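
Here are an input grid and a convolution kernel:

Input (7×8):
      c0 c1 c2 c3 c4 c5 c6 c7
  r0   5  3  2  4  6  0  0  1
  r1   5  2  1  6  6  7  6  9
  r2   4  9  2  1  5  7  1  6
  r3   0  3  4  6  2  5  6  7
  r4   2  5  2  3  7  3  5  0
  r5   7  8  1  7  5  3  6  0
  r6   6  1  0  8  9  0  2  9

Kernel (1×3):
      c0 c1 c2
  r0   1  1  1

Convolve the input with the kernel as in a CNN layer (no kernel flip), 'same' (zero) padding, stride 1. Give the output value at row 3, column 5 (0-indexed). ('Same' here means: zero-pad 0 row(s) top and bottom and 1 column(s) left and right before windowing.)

The receptive field on the zero-padded input at this output position is [2 5 6]. Elementwise product with the kernel and sum: 2·1 + 5·1 + 6·1.

13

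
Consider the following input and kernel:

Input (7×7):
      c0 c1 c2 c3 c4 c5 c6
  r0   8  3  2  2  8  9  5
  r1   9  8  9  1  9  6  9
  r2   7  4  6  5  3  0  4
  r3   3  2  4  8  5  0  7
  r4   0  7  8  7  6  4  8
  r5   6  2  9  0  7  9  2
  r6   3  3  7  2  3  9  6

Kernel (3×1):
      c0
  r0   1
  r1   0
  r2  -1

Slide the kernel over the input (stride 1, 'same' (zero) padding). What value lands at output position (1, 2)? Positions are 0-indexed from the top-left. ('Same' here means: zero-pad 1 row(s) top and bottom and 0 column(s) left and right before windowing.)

-4

The receptive field on the zero-padded input at this output position is [2 / 9 / 6]. Elementwise product with the kernel and sum: 2·1 + 6·-1.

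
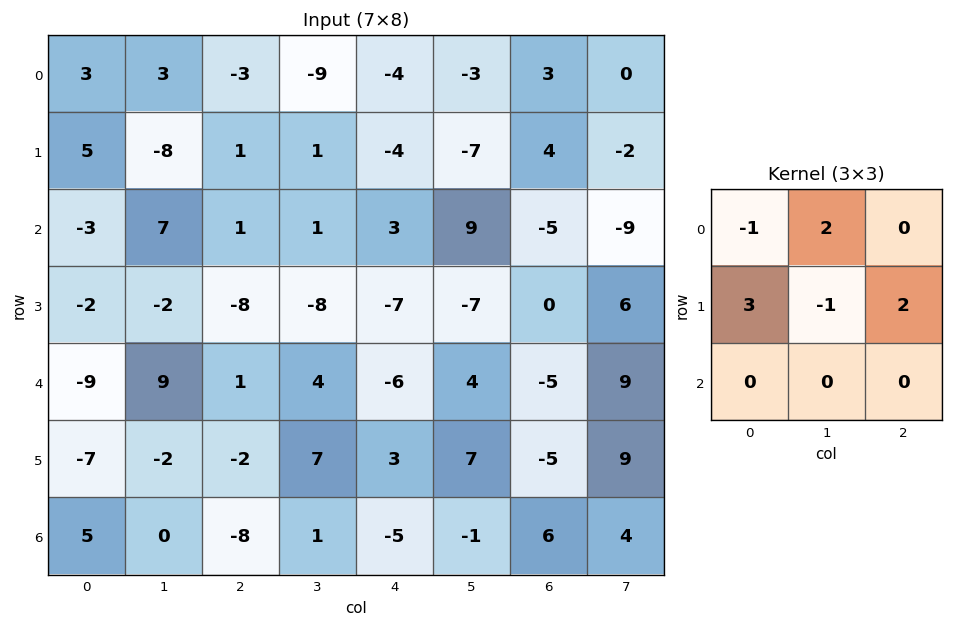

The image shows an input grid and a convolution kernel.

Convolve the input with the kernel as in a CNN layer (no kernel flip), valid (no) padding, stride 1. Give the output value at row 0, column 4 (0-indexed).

The receptive field on the input at this output position is [-4 -3 3 / -4 -7 4 / 3 9 -5]. Elementwise product with the kernel and sum: -4·-1 + -3·2 + -4·3 + -7·-1 + 4·2.

1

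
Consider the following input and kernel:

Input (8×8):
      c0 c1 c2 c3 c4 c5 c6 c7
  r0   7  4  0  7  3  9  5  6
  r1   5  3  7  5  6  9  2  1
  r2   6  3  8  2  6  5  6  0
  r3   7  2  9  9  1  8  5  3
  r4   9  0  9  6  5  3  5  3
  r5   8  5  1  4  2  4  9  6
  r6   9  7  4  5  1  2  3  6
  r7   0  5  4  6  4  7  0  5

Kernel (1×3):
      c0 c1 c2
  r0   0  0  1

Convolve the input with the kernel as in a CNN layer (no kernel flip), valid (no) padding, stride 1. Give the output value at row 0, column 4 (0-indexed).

5

The receptive field on the input at this output position is [3 9 5]. Elementwise product with the kernel and sum: 5·1.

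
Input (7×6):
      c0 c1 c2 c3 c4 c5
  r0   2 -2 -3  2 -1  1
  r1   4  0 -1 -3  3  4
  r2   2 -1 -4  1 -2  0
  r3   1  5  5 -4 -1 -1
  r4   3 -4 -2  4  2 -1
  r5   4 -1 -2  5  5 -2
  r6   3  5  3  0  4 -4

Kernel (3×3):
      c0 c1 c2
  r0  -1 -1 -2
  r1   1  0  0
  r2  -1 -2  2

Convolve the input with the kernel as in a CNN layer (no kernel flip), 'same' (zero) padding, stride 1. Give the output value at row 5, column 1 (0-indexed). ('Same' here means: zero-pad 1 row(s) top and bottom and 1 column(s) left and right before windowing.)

2

The receptive field on the zero-padded input at this output position is [3 -4 -2 / 4 -1 -2 / 3 5 3]. Elementwise product with the kernel and sum: 3·-1 + -4·-1 + -2·-2 + 4·1 + 3·-1 + 5·-2 + 3·2.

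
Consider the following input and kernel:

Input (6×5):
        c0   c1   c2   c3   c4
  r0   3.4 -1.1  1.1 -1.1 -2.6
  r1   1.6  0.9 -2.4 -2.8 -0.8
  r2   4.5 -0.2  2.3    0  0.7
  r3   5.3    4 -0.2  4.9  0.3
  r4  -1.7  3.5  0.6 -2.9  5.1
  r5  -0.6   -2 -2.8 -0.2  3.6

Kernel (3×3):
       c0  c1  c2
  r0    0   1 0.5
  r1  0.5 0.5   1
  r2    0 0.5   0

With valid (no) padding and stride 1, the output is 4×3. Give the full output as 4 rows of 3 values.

Output[0,0]: The receptive field on the input at this output position is [3.4 -1.1 1.1 / 1.6 0.9 -2.4 / 4.5 -0.2 2.3]. Elementwise product with the kernel and sum: -1.1·1 + 1.1·0.5 + 1.6·0.5 + 0.9·0.5 + -2.4·1 + -0.2·0.5.
Output[0,1]: The receptive field on the input at this output position is [-1.1 1.1 -1.1 / 0.9 -2.4 -2.8 / -0.2 2.3 0]. Elementwise product with the kernel and sum: 1.1·1 + -1.1·0.5 + 0.9·0.5 + -2.4·0.5 + -2.8·1 + 2.3·0.5.

-1.8 -1.85 -5.8
6.15 -2.85 1.1
7.15 9.4 1.55
4.4 0 8.9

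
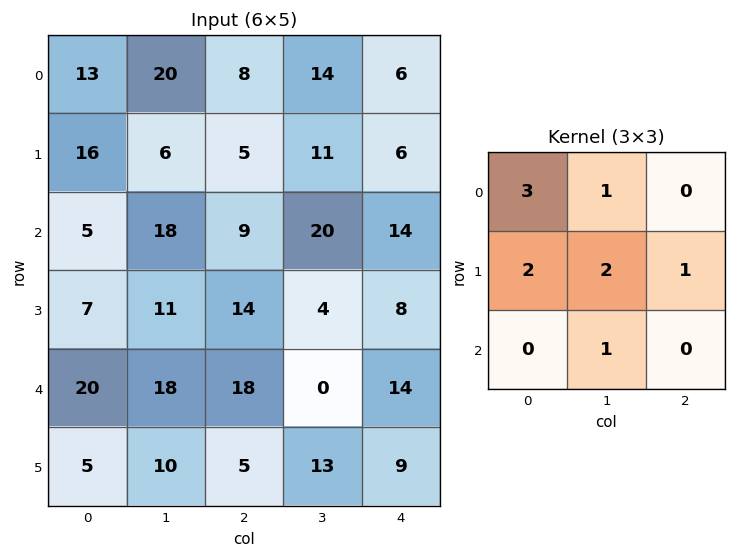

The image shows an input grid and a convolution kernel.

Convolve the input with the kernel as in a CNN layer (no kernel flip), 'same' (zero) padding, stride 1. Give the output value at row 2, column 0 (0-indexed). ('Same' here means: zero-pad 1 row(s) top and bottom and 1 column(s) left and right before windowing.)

51

The receptive field on the zero-padded input at this output position is [0 16 6 / 0 5 18 / 0 7 11]. Elementwise product with the kernel and sum: 0·3 + 16·1 + 0·2 + 5·2 + 18·1 + 7·1.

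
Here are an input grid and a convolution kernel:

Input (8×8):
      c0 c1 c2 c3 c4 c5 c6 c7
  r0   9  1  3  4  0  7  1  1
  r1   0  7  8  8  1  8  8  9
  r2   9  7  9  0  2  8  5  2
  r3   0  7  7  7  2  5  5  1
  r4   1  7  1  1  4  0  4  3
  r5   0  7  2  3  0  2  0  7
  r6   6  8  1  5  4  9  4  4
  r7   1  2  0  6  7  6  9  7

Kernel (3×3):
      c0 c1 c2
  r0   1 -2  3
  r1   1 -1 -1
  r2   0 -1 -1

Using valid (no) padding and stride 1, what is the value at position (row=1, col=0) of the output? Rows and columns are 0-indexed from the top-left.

The receptive field on the input at this output position is [0 7 8 / 9 7 9 / 0 7 7]. Elementwise product with the kernel and sum: 0·1 + 7·-2 + 8·3 + 9·1 + 7·-1 + 9·-1 + 7·-1 + 7·-1.

-11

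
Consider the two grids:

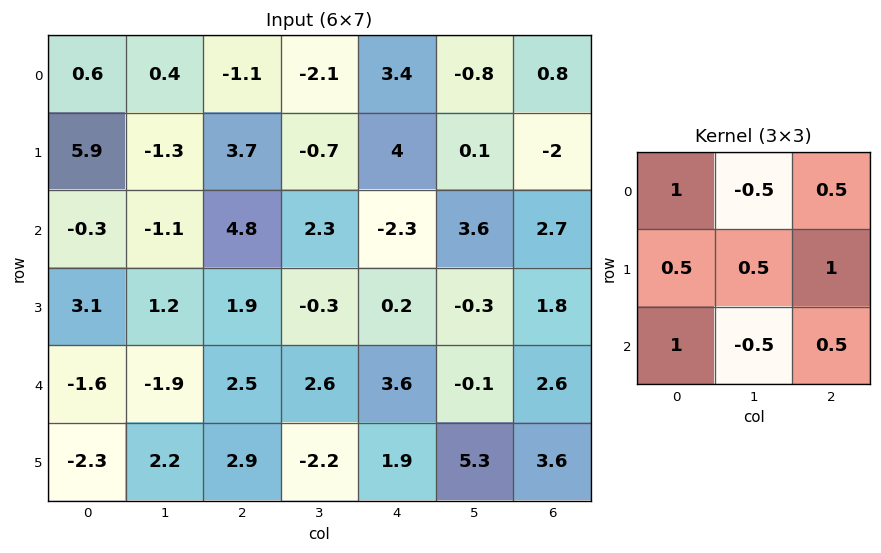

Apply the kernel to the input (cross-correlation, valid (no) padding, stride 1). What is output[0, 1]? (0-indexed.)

The receptive field on the input at this output position is [0.4 -1.1 -2.1 / -1.3 3.7 -0.7 / -1.1 4.8 2.3]. Elementwise product with the kernel and sum: 0.4·1 + -1.1·-0.5 + -2.1·0.5 + -1.3·0.5 + 3.7·0.5 + -0.7·1 + -1.1·1 + 4.8·-0.5 + 2.3·0.5.

-1.95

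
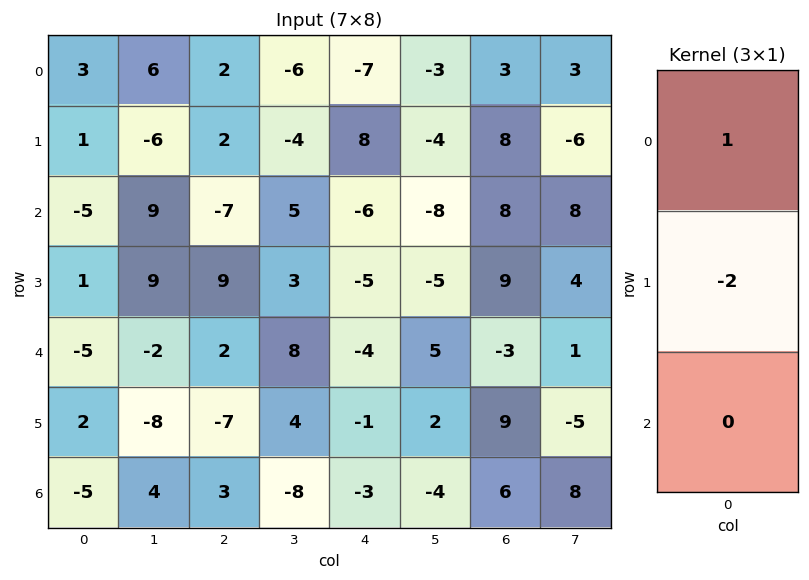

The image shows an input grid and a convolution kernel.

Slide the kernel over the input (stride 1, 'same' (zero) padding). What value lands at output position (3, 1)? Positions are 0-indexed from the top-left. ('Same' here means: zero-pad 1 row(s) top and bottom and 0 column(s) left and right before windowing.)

-9

The receptive field on the zero-padded input at this output position is [9 / 9 / -2]. Elementwise product with the kernel and sum: 9·1 + 9·-2.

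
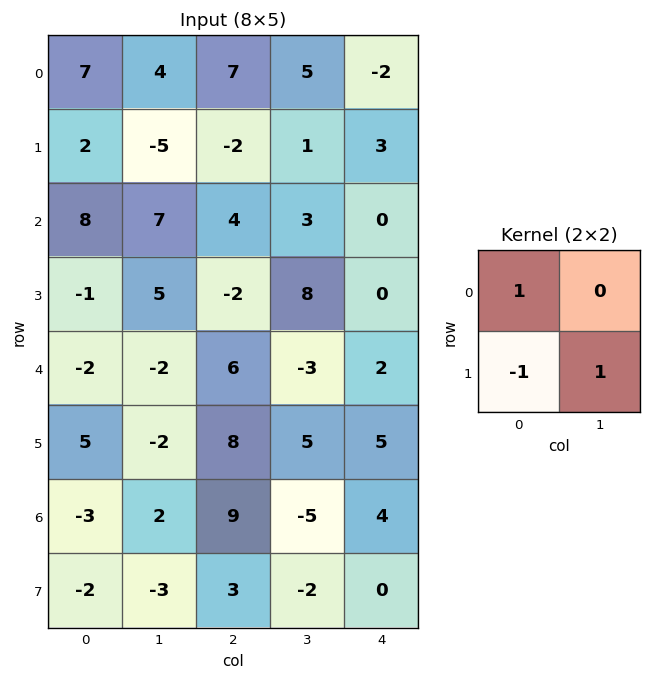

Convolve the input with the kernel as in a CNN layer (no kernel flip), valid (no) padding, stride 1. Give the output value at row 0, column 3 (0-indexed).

7

The receptive field on the input at this output position is [5 -2 / 1 3]. Elementwise product with the kernel and sum: 5·1 + 1·-1 + 3·1.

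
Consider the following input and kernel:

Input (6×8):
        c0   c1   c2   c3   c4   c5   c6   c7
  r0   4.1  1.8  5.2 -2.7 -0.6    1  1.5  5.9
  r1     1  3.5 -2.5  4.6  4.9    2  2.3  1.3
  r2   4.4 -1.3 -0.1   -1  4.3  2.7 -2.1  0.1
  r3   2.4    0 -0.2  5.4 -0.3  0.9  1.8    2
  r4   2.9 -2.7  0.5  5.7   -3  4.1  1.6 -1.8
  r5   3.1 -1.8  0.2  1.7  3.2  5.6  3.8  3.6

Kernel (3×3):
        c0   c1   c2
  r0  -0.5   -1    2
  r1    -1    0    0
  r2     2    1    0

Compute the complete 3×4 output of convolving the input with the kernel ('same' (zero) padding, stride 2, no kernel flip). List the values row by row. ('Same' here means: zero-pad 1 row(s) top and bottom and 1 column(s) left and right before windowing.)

Output[0,0]: The receptive field on the zero-padded input at this output position is [0 0 0 / 0 4.1 1.8 / 0 1 3.5]. Elementwise product with the kernel and sum: 0·-0.5 + 0·-1 + 0·2 + 0·-1 + 0·2 + 1·1.
Output[0,1]: The receptive field on the zero-padded input at this output position is [0 0 0 / 1.8 5.2 -2.7 / 3.5 -2.5 4.6]. Elementwise product with the kernel and sum: 0·-0.5 + 0·-1 + 0·2 + 1.8·-1 + 3.5·2 + -2.5·1.

1 2.7 16.8 5.3
8.4 11.05 8.3 0.2
0.7 10.3 0.3 12.65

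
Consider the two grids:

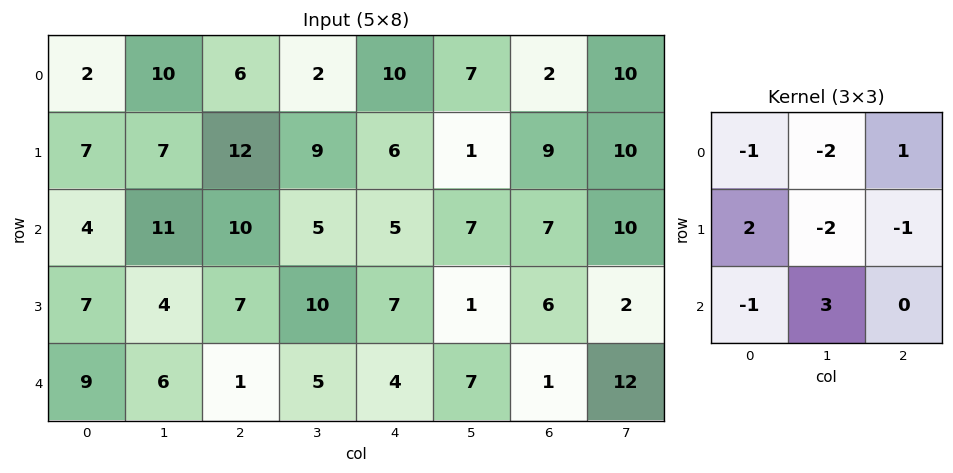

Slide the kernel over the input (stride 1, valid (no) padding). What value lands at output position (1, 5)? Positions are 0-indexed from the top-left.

-2

The receptive field on the input at this output position is [1 9 10 / 7 7 10 / 1 6 2]. Elementwise product with the kernel and sum: 1·-1 + 9·-2 + 10·1 + 7·2 + 7·-2 + 10·-1 + 1·-1 + 6·3.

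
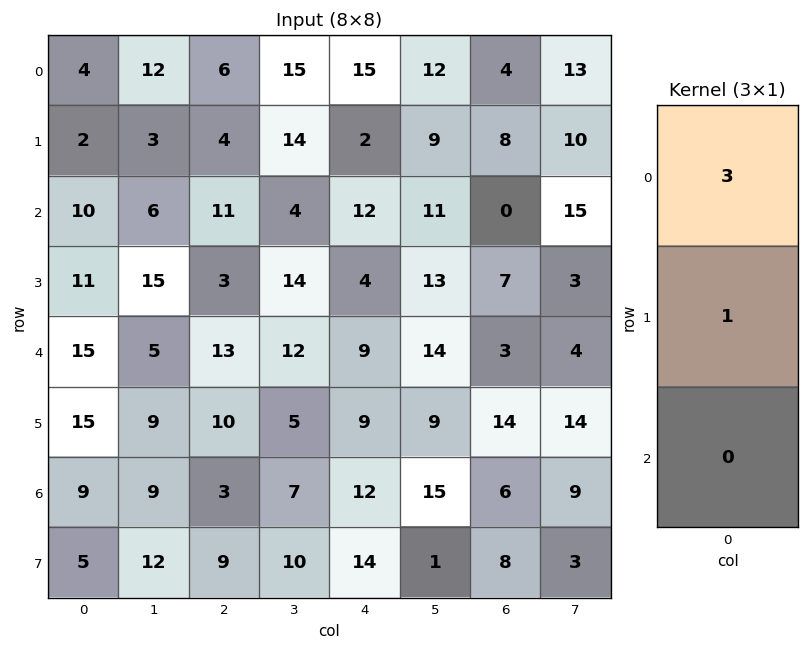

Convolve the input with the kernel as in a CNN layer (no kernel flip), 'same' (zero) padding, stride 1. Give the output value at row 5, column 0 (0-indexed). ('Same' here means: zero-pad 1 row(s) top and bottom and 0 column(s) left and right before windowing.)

The receptive field on the zero-padded input at this output position is [15 / 15 / 9]. Elementwise product with the kernel and sum: 15·3 + 15·1.

60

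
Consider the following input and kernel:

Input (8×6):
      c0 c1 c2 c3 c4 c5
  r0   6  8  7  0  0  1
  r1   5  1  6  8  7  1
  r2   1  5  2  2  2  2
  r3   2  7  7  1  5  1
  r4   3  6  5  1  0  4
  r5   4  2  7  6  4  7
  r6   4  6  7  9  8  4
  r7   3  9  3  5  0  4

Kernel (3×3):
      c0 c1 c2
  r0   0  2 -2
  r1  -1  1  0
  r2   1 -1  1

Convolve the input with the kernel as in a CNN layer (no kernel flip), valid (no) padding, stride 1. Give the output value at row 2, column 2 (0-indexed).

The receptive field on the input at this output position is [2 2 2 / 7 1 5 / 5 1 0]. Elementwise product with the kernel and sum: 2·2 + 2·-2 + 7·-1 + 1·1 + 5·1 + 1·-1 + 0·1.

-2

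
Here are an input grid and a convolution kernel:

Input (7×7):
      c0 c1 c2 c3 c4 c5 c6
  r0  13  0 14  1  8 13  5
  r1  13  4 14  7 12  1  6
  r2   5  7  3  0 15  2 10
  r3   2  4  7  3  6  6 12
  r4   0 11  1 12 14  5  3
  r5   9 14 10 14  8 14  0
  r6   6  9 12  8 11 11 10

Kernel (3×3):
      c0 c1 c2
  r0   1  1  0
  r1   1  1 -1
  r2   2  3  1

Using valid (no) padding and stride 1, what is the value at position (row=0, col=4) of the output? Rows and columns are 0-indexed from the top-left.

74

The receptive field on the input at this output position is [8 13 5 / 12 1 6 / 15 2 10]. Elementwise product with the kernel and sum: 8·1 + 13·1 + 12·1 + 1·1 + 6·-1 + 15·2 + 2·3 + 10·1.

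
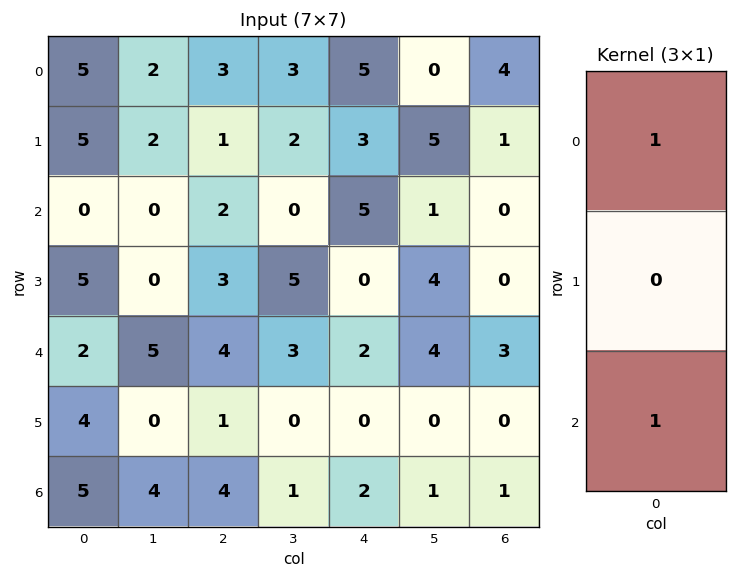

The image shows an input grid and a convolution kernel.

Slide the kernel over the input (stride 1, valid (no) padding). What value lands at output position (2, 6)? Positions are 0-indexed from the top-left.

3

The receptive field on the input at this output position is [0 / 0 / 3]. Elementwise product with the kernel and sum: 0·1 + 3·1.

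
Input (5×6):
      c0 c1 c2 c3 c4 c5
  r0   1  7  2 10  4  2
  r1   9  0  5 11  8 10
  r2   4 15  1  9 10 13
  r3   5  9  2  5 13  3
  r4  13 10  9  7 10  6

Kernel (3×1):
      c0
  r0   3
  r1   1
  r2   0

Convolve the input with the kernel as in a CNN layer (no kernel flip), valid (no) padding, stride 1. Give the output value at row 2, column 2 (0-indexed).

5

The receptive field on the input at this output position is [1 / 2 / 9]. Elementwise product with the kernel and sum: 1·3 + 2·1.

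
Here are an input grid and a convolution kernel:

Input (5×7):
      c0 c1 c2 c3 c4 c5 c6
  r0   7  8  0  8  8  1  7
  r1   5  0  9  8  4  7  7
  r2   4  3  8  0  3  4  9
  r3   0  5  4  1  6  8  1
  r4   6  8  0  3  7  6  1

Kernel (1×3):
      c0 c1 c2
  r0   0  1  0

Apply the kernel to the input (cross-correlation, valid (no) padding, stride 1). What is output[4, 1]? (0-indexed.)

0

The receptive field on the input at this output position is [8 0 3]. Elementwise product with the kernel and sum: 0·1.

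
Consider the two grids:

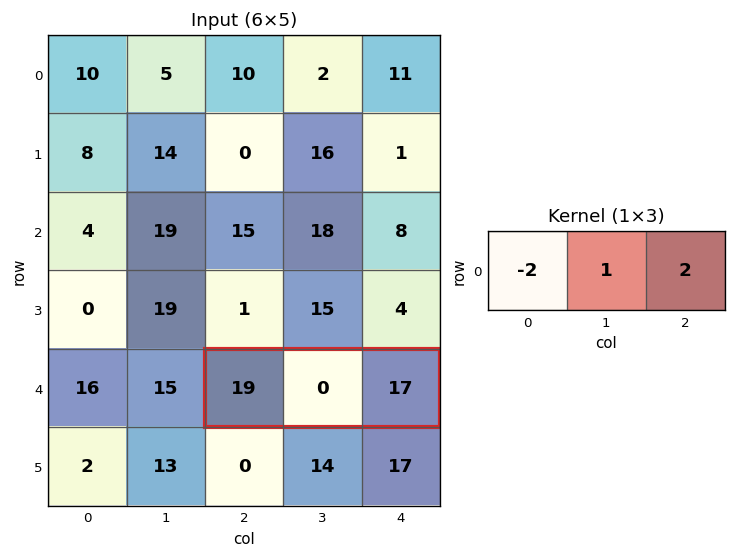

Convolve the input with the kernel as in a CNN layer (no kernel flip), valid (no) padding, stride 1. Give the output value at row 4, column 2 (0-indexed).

The receptive field on the input at this output position is [19 0 17]. Elementwise product with the kernel and sum: 19·-2 + 0·1 + 17·2.

-4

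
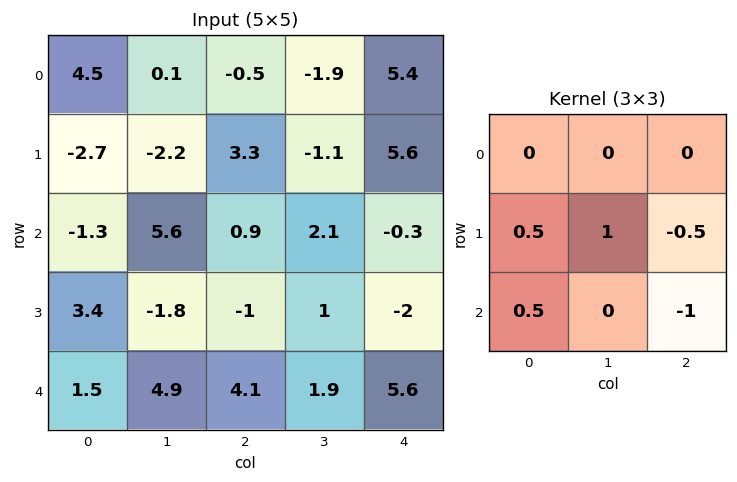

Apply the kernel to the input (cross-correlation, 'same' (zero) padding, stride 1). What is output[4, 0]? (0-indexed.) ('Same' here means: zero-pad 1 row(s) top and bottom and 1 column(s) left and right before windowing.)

The receptive field on the zero-padded input at this output position is [0 3.4 -1.8 / 0 1.5 4.9 / 0 0 0]. Elementwise product with the kernel and sum: 0·0.5 + 1.5·1 + 4.9·-0.5 + 0·0.5 + 0·-1.

-0.95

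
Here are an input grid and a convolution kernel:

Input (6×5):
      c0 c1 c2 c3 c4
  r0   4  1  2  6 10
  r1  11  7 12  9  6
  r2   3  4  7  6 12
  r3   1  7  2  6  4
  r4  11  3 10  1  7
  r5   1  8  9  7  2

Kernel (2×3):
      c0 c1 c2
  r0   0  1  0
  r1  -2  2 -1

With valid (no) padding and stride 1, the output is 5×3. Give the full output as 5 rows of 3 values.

-19 3 -6
2 12 -5
14 -9 10
-19 15 -19
8 5 -5

Output[0,0]: The receptive field on the input at this output position is [4 1 2 / 11 7 12]. Elementwise product with the kernel and sum: 1·1 + 11·-2 + 7·2 + 12·-1.
Output[0,1]: The receptive field on the input at this output position is [1 2 6 / 7 12 9]. Elementwise product with the kernel and sum: 2·1 + 7·-2 + 12·2 + 9·-1.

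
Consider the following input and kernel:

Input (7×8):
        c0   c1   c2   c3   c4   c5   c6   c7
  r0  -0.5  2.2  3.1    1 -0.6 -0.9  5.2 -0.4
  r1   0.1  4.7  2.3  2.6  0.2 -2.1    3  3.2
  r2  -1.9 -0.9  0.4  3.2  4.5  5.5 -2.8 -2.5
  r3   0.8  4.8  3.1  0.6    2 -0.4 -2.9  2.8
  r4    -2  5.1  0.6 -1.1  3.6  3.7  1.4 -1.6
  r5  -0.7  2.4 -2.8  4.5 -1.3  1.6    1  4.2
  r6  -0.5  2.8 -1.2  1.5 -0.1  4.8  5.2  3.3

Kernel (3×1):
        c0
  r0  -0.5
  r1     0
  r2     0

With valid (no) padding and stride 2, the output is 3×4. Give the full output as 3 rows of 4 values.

Output[0,0]: The receptive field on the input at this output position is [-0.5 / 0.1 / -1.9]. Elementwise product with the kernel and sum: -0.5·-0.5.
Output[0,1]: The receptive field on the input at this output position is [3.1 / 2.3 / 0.4]. Elementwise product with the kernel and sum: 3.1·-0.5.

0.25 -1.55 0.3 -2.6
0.95 -0.2 -2.25 1.4
1 -0.3 -1.8 -0.7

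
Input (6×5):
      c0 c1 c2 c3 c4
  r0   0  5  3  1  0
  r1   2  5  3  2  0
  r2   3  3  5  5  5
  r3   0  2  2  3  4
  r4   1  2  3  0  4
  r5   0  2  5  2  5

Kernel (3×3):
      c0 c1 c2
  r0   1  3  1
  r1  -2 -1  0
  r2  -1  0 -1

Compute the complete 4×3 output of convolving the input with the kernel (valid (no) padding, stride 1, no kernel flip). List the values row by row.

1 -6 -12
9 0 -12
11 15 11
-1 0 -1

Output[0,0]: The receptive field on the input at this output position is [0 5 3 / 2 5 3 / 3 3 5]. Elementwise product with the kernel and sum: 0·1 + 5·3 + 3·1 + 2·-2 + 5·-1 + 3·-1 + 5·-1.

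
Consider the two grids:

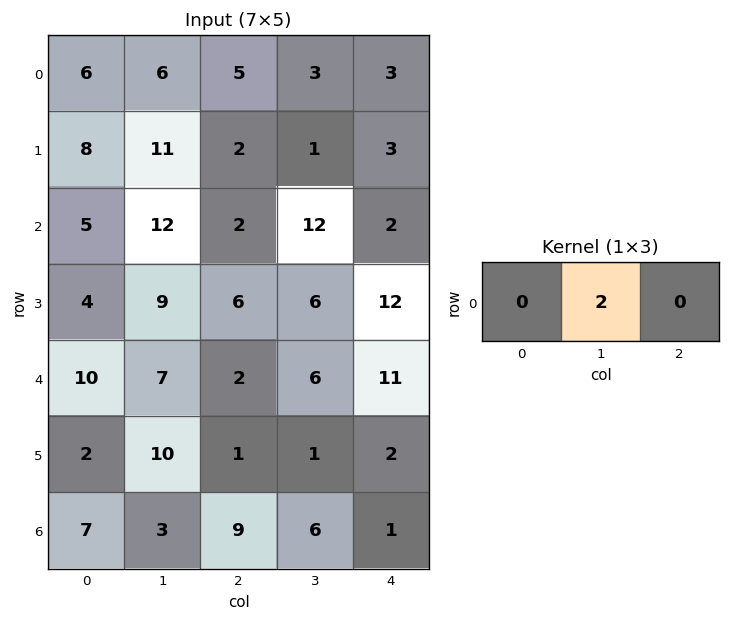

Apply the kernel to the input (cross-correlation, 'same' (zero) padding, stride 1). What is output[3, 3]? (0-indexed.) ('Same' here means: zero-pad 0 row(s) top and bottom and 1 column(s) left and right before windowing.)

12

The receptive field on the zero-padded input at this output position is [6 6 12]. Elementwise product with the kernel and sum: 6·2.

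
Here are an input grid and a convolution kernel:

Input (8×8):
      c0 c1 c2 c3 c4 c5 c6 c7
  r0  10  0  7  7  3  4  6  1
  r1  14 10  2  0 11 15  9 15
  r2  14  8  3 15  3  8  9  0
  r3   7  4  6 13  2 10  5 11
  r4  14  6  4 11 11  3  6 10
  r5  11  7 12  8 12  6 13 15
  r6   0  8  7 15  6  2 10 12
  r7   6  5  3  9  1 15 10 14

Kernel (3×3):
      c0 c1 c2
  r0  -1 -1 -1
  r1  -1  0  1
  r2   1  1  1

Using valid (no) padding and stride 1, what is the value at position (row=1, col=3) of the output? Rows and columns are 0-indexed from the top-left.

The receptive field on the input at this output position is [0 11 15 / 15 3 8 / 13 2 10]. Elementwise product with the kernel and sum: 0·-1 + 11·-1 + 15·-1 + 15·-1 + 8·1 + 13·1 + 2·1 + 10·1.

-8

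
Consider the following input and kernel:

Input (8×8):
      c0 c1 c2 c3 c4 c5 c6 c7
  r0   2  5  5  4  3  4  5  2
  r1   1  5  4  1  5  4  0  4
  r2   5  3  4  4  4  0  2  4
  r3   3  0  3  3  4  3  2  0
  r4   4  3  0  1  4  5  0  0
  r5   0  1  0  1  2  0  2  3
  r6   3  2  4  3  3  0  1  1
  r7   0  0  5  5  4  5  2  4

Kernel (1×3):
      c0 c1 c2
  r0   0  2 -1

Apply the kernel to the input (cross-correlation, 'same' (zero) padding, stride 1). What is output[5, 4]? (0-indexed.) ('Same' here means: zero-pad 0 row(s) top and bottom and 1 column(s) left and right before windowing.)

4

The receptive field on the zero-padded input at this output position is [1 2 0]. Elementwise product with the kernel and sum: 2·2 + 0·-1.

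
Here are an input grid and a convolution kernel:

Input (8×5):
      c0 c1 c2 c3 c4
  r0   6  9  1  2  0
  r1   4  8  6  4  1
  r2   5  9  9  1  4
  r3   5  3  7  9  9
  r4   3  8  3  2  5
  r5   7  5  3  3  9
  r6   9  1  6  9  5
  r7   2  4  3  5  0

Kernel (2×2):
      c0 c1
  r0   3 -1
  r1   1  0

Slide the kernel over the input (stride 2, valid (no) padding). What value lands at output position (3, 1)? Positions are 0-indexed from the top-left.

12

The receptive field on the input at this output position is [6 9 / 3 5]. Elementwise product with the kernel and sum: 6·3 + 9·-1 + 3·1.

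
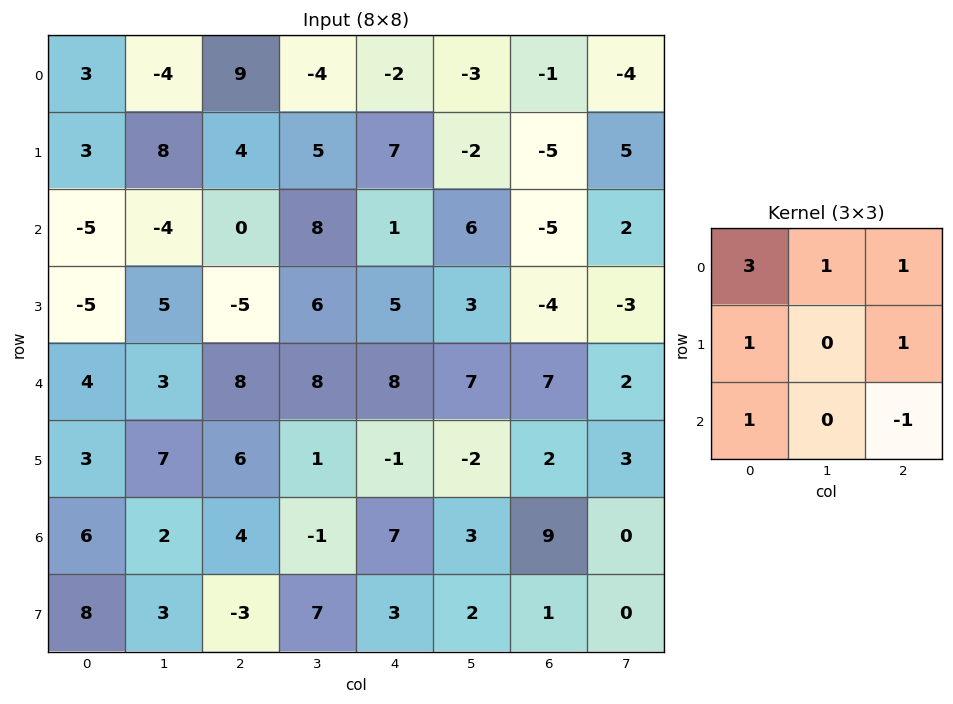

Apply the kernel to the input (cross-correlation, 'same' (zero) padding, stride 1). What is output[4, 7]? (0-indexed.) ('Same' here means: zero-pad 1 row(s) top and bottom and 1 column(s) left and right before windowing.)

The receptive field on the zero-padded input at this output position is [-4 -3 0 / 7 2 0 / 2 3 0]. Elementwise product with the kernel and sum: -4·3 + -3·1 + 0·1 + 7·1 + 0·1 + 2·1 + 0·-1.

-6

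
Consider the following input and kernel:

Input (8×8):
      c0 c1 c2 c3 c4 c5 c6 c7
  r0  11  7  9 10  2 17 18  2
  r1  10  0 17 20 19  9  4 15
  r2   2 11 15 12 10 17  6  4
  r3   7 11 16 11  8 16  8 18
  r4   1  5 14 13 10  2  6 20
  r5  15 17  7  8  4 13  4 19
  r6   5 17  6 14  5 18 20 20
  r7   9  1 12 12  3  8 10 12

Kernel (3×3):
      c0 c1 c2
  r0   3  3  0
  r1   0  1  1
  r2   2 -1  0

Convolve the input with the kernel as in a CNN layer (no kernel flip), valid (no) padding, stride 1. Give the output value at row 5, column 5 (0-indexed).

The receptive field on the input at this output position is [13 4 19 / 18 20 20 / 8 10 12]. Elementwise product with the kernel and sum: 13·3 + 4·3 + 20·1 + 20·1 + 8·2 + 10·-1.

97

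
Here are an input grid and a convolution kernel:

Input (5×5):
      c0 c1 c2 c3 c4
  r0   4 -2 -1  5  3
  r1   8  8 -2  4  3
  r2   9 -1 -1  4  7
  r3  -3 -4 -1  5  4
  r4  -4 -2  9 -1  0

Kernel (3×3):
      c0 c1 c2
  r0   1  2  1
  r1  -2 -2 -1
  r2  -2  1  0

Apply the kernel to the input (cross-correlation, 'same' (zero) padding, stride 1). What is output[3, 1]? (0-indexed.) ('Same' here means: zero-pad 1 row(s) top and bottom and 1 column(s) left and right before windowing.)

27

The receptive field on the zero-padded input at this output position is [9 -1 -1 / -3 -4 -1 / -4 -2 9]. Elementwise product with the kernel and sum: 9·1 + -1·2 + -1·1 + -3·-2 + -4·-2 + -1·-1 + -4·-2 + -2·1.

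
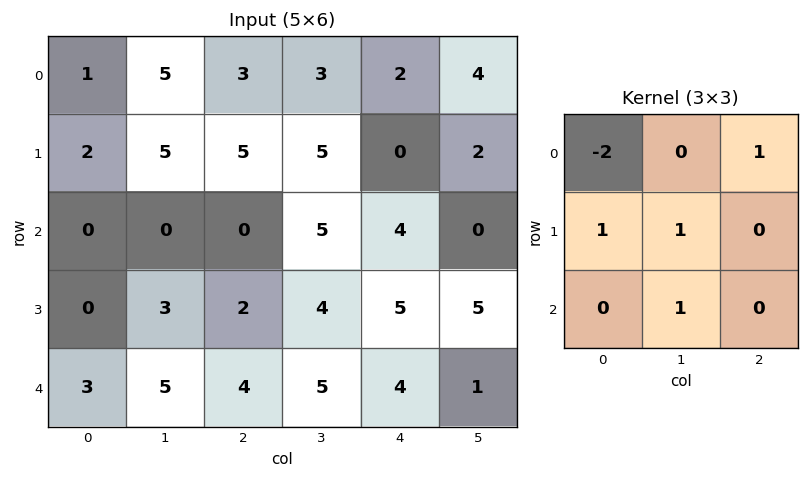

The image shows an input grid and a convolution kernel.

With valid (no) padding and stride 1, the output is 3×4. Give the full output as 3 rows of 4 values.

Output[0,0]: The receptive field on the input at this output position is [1 5 3 / 2 5 5 / 0 0 0]. Elementwise product with the kernel and sum: 1·-2 + 3·1 + 2·1 + 5·1 + 0·1.

8 3 11 7
4 -3 -1 6
8 14 15 3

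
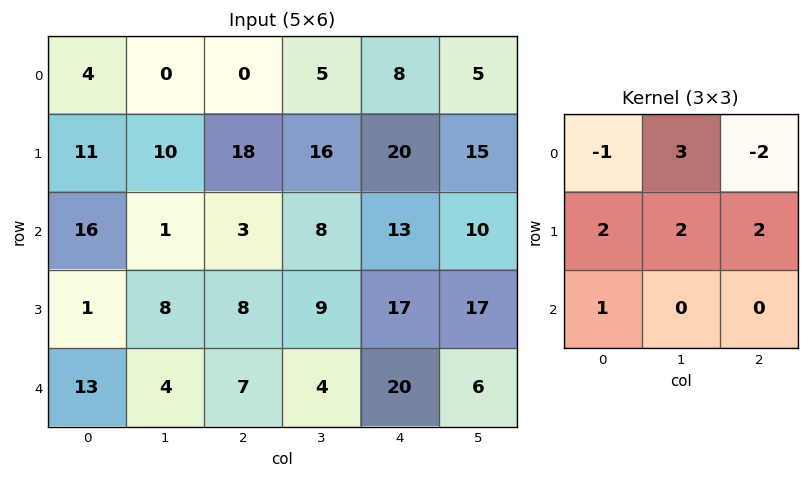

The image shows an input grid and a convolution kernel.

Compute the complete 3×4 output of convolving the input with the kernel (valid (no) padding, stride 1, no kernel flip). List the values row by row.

90 79 110 119
24 44 46 85
28 46 70 101

Output[0,0]: The receptive field on the input at this output position is [4 0 0 / 11 10 18 / 16 1 3]. Elementwise product with the kernel and sum: 4·-1 + 0·3 + 0·-2 + 11·2 + 10·2 + 18·2 + 16·1.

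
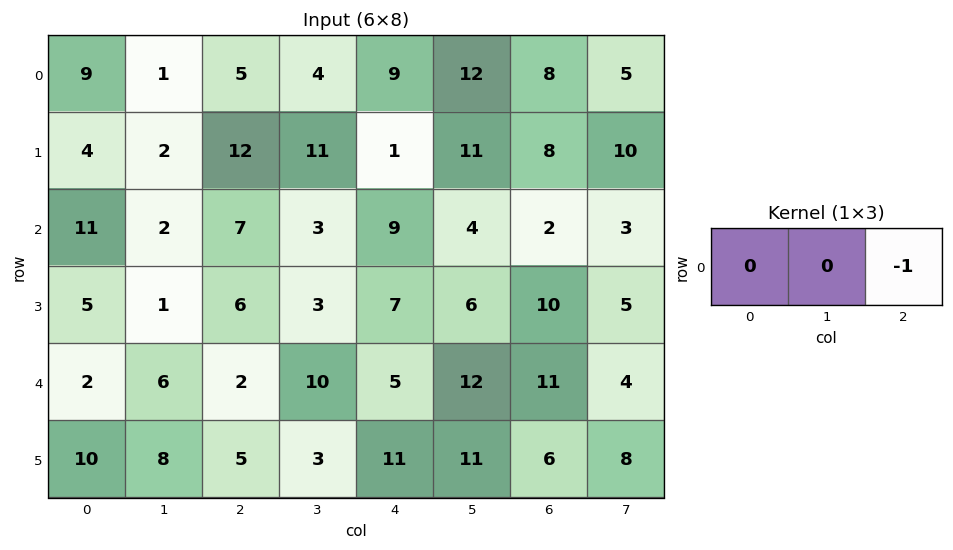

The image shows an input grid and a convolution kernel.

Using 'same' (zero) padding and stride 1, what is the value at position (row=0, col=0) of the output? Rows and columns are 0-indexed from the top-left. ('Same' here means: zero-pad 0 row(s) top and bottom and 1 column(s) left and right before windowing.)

-1

The receptive field on the zero-padded input at this output position is [0 9 1]. Elementwise product with the kernel and sum: 1·-1.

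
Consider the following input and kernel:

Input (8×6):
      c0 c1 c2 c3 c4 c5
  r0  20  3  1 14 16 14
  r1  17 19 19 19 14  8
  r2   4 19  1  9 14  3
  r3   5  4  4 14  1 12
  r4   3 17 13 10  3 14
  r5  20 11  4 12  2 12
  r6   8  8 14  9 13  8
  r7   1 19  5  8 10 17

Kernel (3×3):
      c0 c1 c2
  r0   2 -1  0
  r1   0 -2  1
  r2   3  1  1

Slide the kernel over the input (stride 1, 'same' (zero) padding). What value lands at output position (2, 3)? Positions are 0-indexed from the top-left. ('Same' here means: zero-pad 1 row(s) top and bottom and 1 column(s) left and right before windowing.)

The receptive field on the zero-padded input at this output position is [19 19 14 / 1 9 14 / 4 14 1]. Elementwise product with the kernel and sum: 19·2 + 19·-1 + 9·-2 + 14·1 + 4·3 + 14·1 + 1·1.

42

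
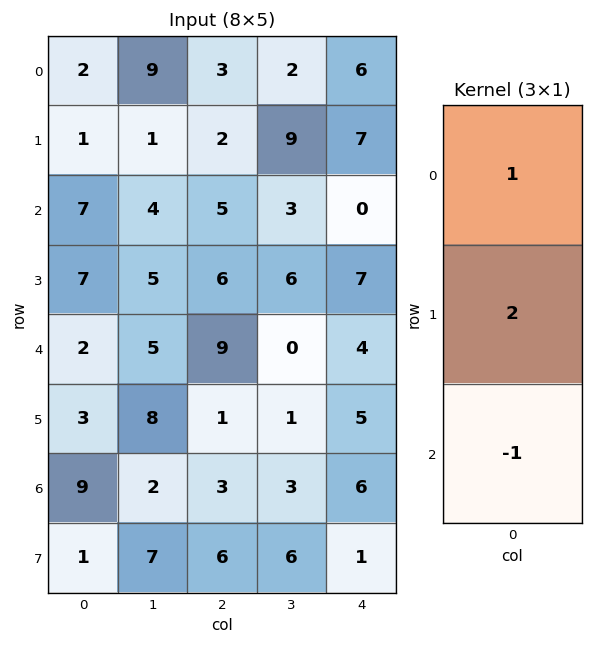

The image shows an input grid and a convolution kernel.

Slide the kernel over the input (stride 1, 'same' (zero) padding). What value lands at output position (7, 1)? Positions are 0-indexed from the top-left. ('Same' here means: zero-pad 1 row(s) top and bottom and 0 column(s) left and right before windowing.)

16

The receptive field on the zero-padded input at this output position is [2 / 7 / 0]. Elementwise product with the kernel and sum: 2·1 + 7·2 + 0·-1.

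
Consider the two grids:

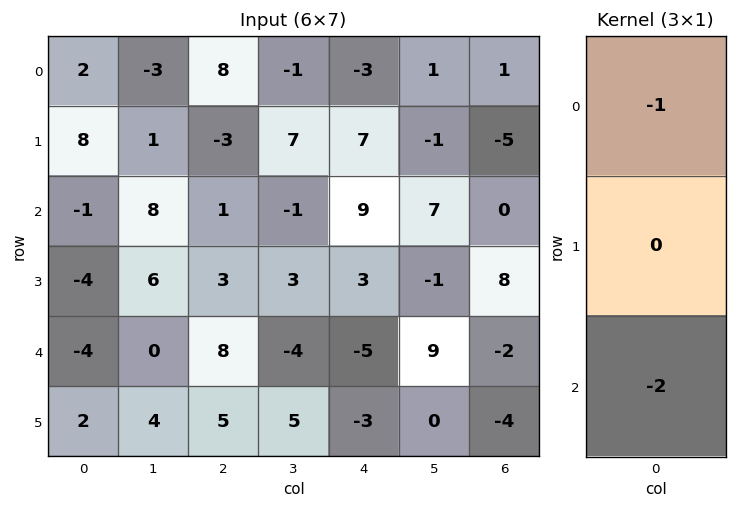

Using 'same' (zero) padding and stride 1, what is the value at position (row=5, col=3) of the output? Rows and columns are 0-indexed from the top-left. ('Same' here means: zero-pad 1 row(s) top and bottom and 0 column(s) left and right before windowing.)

The receptive field on the zero-padded input at this output position is [-4 / 5 / 0]. Elementwise product with the kernel and sum: -4·-1 + 0·-2.

4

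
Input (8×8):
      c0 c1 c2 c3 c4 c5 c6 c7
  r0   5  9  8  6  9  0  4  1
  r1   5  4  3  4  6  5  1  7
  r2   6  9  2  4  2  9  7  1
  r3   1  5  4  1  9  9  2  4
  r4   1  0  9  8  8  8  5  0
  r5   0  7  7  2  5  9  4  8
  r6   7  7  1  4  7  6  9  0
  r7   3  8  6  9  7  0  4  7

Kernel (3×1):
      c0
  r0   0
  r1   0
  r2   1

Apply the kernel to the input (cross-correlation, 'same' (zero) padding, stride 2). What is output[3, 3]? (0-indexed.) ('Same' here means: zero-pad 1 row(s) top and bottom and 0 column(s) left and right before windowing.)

4

The receptive field on the zero-padded input at this output position is [4 / 9 / 4]. Elementwise product with the kernel and sum: 4·1.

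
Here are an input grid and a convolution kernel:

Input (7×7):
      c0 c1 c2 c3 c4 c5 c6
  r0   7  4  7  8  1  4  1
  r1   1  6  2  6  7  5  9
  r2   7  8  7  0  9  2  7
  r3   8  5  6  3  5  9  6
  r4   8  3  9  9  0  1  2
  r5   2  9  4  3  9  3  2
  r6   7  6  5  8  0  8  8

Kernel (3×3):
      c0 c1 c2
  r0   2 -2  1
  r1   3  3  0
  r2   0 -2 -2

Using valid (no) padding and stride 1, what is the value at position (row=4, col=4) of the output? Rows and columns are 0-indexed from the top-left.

The receptive field on the input at this output position is [0 1 2 / 9 3 2 / 0 8 8]. Elementwise product with the kernel and sum: 0·2 + 1·-2 + 2·1 + 9·3 + 3·3 + 8·-2 + 8·-2.

4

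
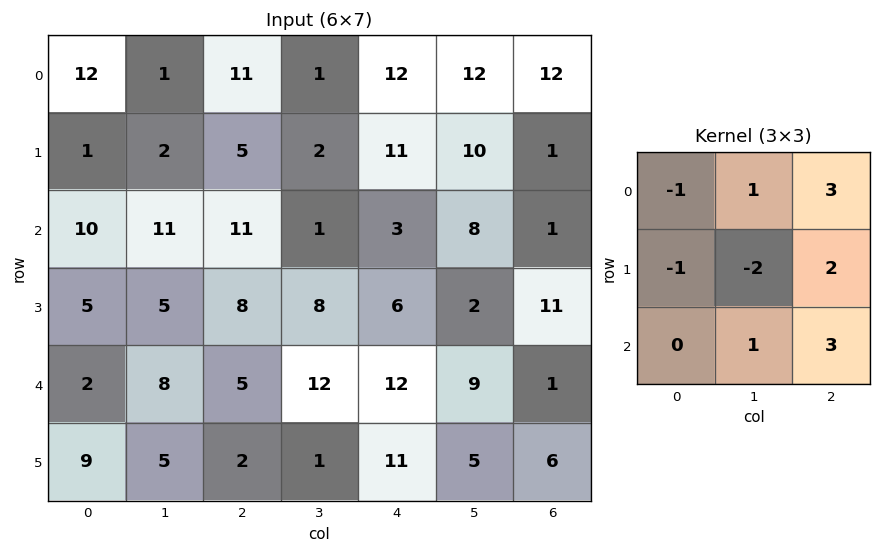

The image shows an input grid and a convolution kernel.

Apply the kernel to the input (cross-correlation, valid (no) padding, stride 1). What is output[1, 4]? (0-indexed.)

The receptive field on the input at this output position is [11 10 1 / 3 8 1 / 6 2 11]. Elementwise product with the kernel and sum: 11·-1 + 10·1 + 1·3 + 3·-1 + 8·-2 + 1·2 + 2·1 + 11·3.

20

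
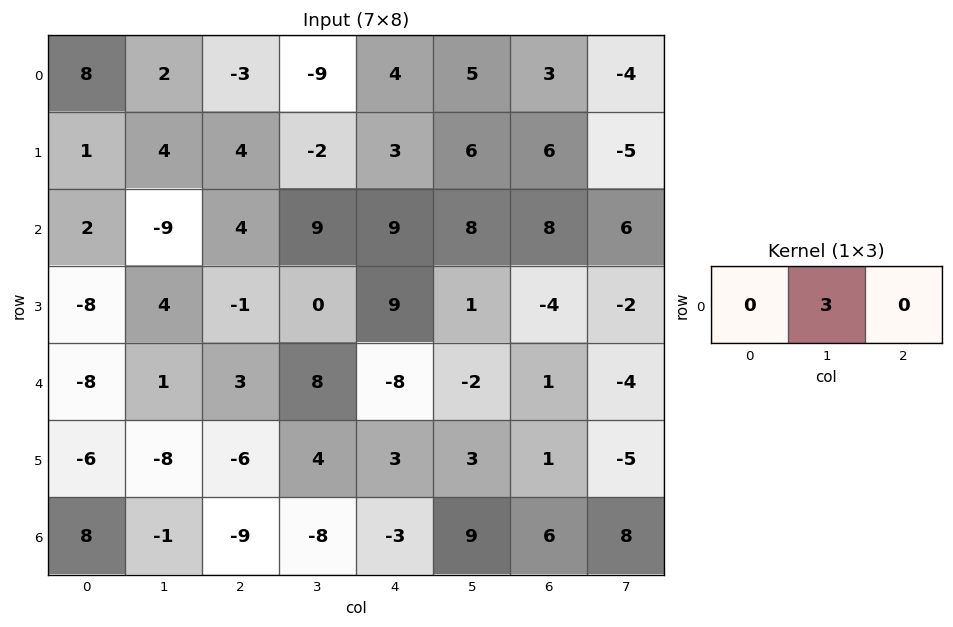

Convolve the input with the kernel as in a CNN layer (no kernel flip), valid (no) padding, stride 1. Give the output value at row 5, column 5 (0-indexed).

The receptive field on the input at this output position is [3 1 -5]. Elementwise product with the kernel and sum: 1·3.

3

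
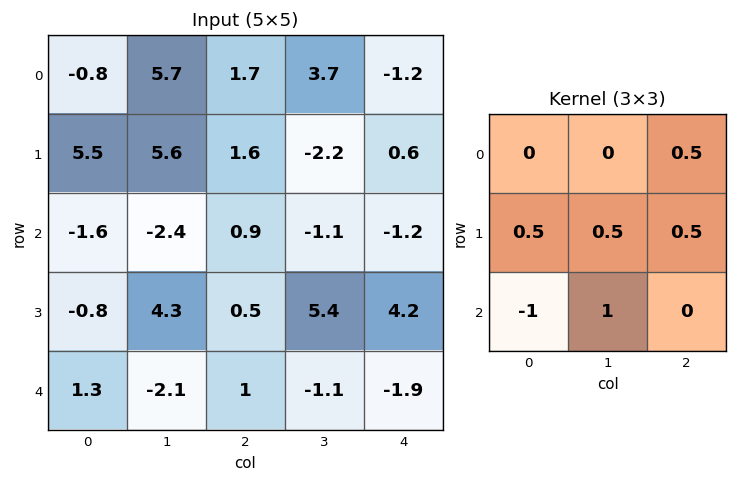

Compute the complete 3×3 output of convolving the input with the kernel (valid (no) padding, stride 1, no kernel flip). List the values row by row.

6.4 7.65 -2.6
4.35 -6.2 4.5
-0.95 7.65 2.35

Output[0,0]: The receptive field on the input at this output position is [-0.8 5.7 1.7 / 5.5 5.6 1.6 / -1.6 -2.4 0.9]. Elementwise product with the kernel and sum: 1.7·0.5 + 5.5·0.5 + 5.6·0.5 + 1.6·0.5 + -1.6·-1 + -2.4·1.
Output[0,1]: The receptive field on the input at this output position is [5.7 1.7 3.7 / 5.6 1.6 -2.2 / -2.4 0.9 -1.1]. Elementwise product with the kernel and sum: 3.7·0.5 + 5.6·0.5 + 1.6·0.5 + -2.2·0.5 + -2.4·-1 + 0.9·1.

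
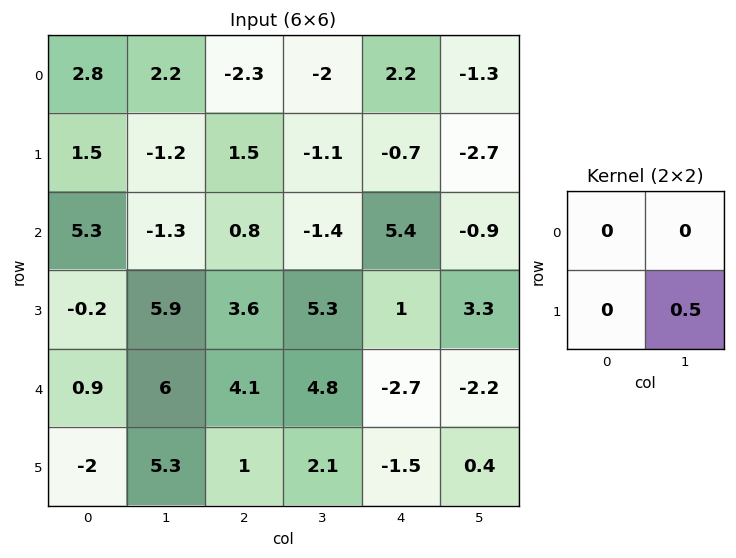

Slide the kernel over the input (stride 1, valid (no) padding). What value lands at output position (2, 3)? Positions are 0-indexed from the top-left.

The receptive field on the input at this output position is [-1.4 5.4 / 5.3 1]. Elementwise product with the kernel and sum: 1·0.5.

0.5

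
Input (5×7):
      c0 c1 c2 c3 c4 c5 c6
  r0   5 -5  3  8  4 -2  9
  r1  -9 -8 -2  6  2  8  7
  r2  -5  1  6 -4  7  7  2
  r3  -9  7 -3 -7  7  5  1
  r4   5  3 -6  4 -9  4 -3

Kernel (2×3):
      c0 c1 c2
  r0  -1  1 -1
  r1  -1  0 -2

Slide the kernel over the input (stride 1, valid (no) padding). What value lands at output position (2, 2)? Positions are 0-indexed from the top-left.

The receptive field on the input at this output position is [6 -4 7 / -3 -7 7]. Elementwise product with the kernel and sum: 6·-1 + -4·1 + 7·-1 + -3·-1 + 7·-2.

-28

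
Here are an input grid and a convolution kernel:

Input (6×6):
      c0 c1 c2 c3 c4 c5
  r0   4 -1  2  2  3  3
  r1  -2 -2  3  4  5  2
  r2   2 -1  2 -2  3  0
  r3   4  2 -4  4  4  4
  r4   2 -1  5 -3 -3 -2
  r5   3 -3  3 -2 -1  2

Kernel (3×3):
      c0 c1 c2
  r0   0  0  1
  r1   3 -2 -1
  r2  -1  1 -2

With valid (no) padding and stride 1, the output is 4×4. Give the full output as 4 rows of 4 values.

-10 -7 -11 8
15 -15 12 -18
1 20 -23 4
-13 4 25 0

Output[0,0]: The receptive field on the input at this output position is [4 -1 2 / -2 -2 3 / 2 -1 2]. Elementwise product with the kernel and sum: 2·1 + -2·3 + -2·-2 + 3·-1 + 2·-1 + -1·1 + 2·-2.
Output[0,1]: The receptive field on the input at this output position is [-1 2 2 / -2 3 4 / -1 2 -2]. Elementwise product with the kernel and sum: 2·1 + -2·3 + 3·-2 + 4·-1 + -1·-1 + 2·1 + -2·-2.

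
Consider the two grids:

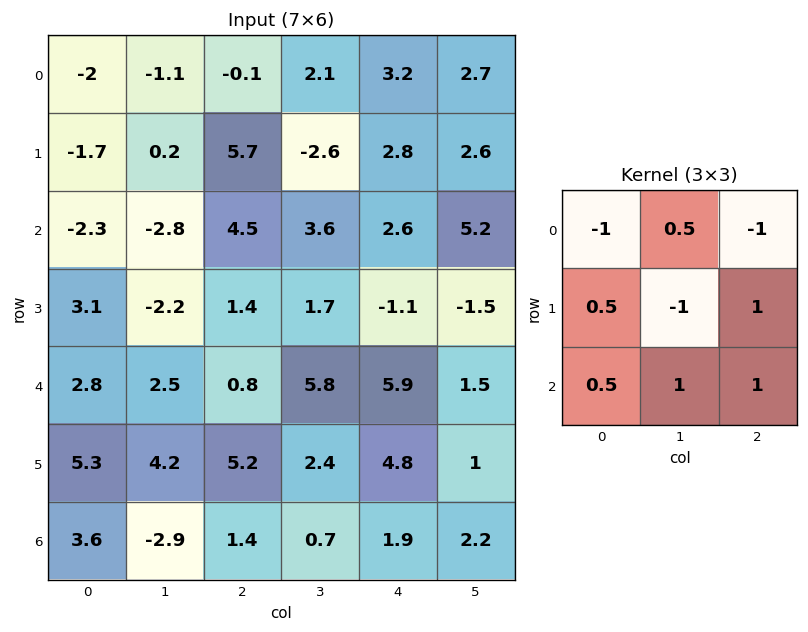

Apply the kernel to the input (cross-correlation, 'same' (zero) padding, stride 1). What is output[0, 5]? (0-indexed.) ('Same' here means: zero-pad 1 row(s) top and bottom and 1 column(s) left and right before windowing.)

2.9

The receptive field on the zero-padded input at this output position is [0 0 0 / 3.2 2.7 0 / 2.8 2.6 0]. Elementwise product with the kernel and sum: 0·-1 + 0·0.5 + 0·-1 + 3.2·0.5 + 2.7·-1 + 0·1 + 2.8·0.5 + 2.6·1 + 0·1.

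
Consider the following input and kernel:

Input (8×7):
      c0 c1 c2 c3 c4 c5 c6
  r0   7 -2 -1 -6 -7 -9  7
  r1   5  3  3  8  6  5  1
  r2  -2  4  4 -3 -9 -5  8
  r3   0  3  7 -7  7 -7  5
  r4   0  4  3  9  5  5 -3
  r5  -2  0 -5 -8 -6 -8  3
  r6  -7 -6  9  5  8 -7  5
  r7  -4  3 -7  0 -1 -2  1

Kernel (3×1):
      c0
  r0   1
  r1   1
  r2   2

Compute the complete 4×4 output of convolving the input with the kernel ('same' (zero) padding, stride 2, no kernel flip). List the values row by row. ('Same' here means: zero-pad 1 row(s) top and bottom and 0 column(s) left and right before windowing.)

Output[0,0]: The receptive field on the zero-padded input at this output position is [0 / 7 / 5]. Elementwise product with the kernel and sum: 0·1 + 7·1 + 5·2.
Output[0,1]: The receptive field on the zero-padded input at this output position is [0 / -1 / 3]. Elementwise product with the kernel and sum: 0·1 + -1·1 + 3·2.

17 5 5 9
3 21 11 19
-4 0 0 8
-17 -10 0 10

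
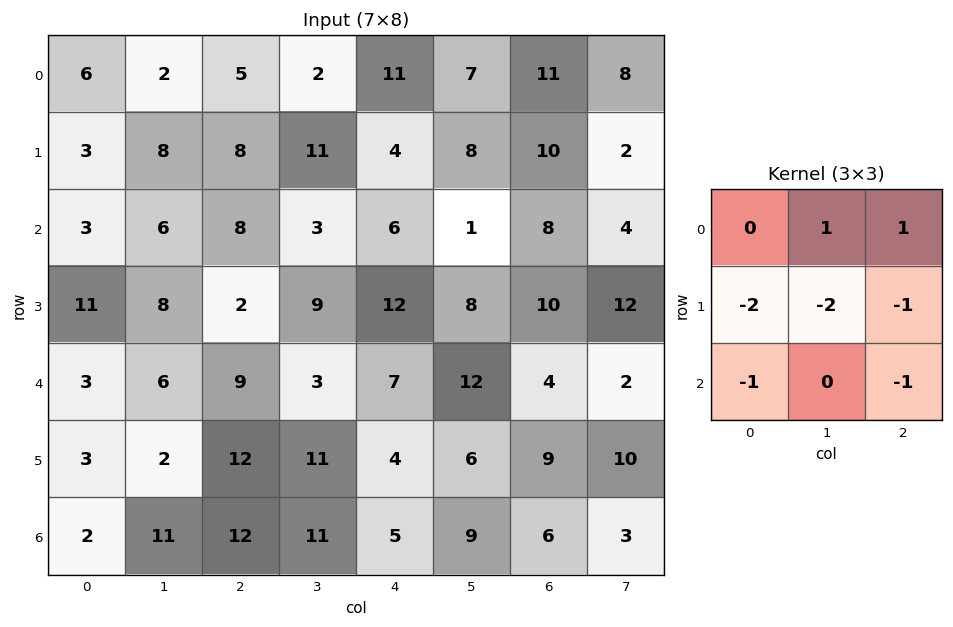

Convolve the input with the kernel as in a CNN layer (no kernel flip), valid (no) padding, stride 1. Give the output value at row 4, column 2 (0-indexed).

-57

The receptive field on the input at this output position is [9 3 7 / 12 11 4 / 12 11 5]. Elementwise product with the kernel and sum: 3·1 + 7·1 + 12·-2 + 11·-2 + 4·-1 + 12·-1 + 5·-1.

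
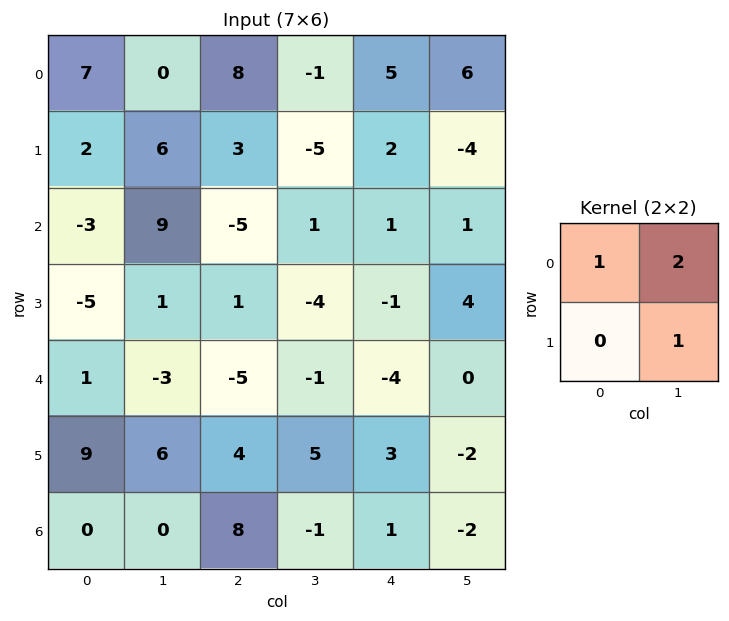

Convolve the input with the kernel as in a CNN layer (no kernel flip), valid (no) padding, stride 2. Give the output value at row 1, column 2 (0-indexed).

The receptive field on the input at this output position is [1 1 / -1 4]. Elementwise product with the kernel and sum: 1·1 + 1·2 + 4·1.

7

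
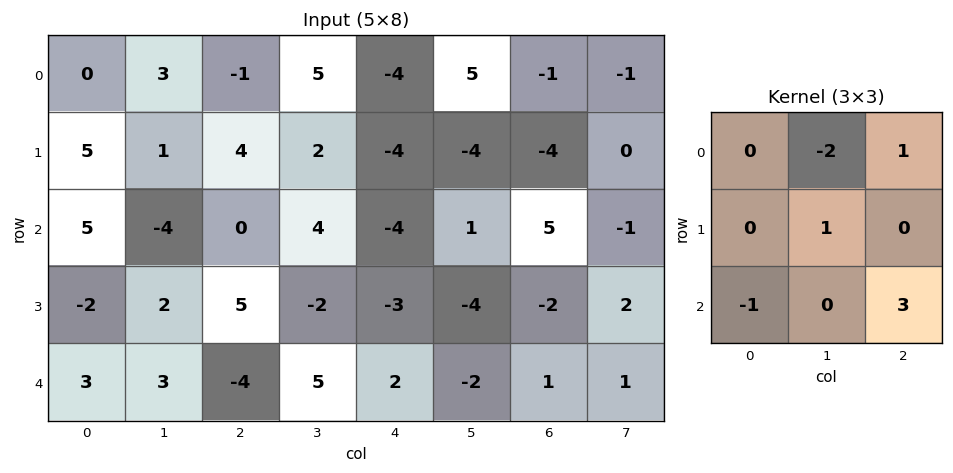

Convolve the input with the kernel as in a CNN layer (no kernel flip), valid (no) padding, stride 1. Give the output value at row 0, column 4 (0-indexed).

The receptive field on the input at this output position is [-4 5 -1 / -4 -4 -4 / -4 1 5]. Elementwise product with the kernel and sum: 5·-2 + -1·1 + -4·1 + -4·-1 + 5·3.

4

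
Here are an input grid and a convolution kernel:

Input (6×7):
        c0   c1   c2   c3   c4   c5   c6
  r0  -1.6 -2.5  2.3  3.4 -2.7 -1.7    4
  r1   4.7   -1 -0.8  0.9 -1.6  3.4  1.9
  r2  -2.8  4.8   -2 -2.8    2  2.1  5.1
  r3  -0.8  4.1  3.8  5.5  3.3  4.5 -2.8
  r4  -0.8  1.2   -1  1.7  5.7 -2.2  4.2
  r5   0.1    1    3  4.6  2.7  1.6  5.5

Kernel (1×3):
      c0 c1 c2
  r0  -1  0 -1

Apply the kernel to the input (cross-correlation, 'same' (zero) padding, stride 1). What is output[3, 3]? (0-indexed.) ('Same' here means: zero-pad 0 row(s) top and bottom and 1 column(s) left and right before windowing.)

-7.1

The receptive field on the zero-padded input at this output position is [3.8 5.5 3.3]. Elementwise product with the kernel and sum: 3.8·-1 + 3.3·-1.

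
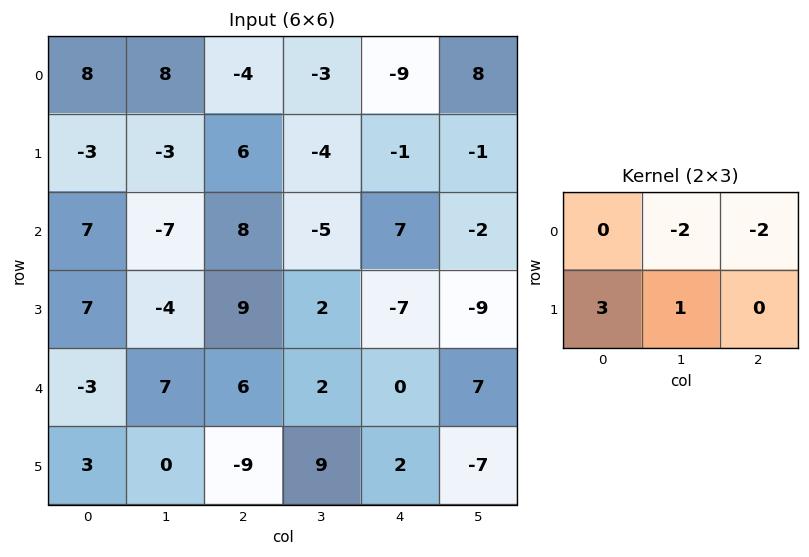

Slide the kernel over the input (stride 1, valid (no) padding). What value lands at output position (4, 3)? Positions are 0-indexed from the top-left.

The receptive field on the input at this output position is [2 0 7 / 9 2 -7]. Elementwise product with the kernel and sum: 0·-2 + 7·-2 + 9·3 + 2·1.

15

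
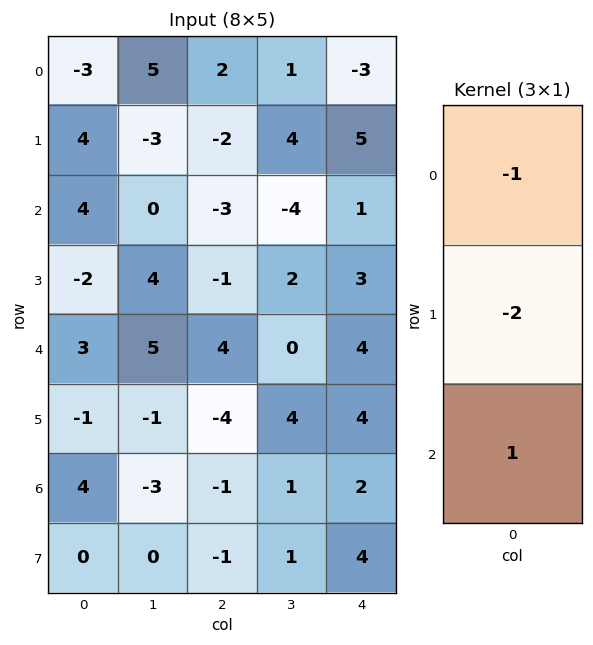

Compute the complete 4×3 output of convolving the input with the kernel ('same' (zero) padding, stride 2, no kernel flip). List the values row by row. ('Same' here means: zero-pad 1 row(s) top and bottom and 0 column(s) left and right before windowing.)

Output[0,0]: The receptive field on the zero-padded input at this output position is [0 / -3 / 4]. Elementwise product with the kernel and sum: 0·-1 + -3·-2 + 4·1.

10 -6 11
-14 7 -4
-5 -11 -7
-7 5 -4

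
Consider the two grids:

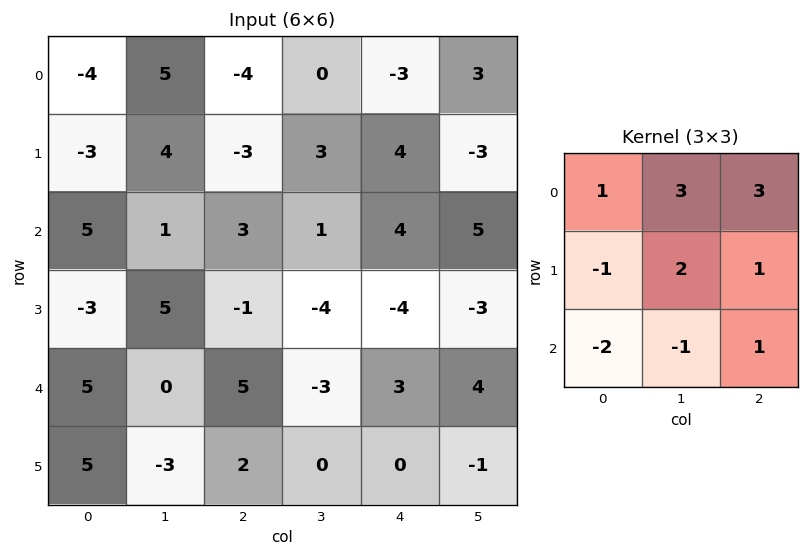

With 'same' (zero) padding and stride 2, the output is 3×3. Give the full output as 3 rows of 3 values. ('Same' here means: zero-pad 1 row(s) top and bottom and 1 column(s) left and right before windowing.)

Output[0,0]: The receptive field on the zero-padded input at this output position is [0 0 0 / 0 -4 5 / 0 -3 4]. Elementwise product with the kernel and sum: 0·1 + 0·3 + 0·3 + 0·-1 + -4·2 + 5·1 + 0·-2 + -3·-1 + 4·1.

4 -15 -16
22 -3 27
8 1 -13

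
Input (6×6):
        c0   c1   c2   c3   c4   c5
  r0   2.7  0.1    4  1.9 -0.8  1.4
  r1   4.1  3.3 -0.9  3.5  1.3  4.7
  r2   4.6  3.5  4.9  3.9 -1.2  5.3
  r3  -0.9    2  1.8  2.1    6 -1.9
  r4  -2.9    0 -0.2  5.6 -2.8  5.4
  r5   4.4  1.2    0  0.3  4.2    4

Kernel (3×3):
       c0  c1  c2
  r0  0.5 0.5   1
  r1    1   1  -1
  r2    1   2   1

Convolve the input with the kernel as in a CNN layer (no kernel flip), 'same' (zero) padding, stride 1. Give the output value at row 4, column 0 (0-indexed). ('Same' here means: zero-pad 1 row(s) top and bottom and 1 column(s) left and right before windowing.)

8.65

The receptive field on the zero-padded input at this output position is [0 -0.9 2 / 0 -2.9 0 / 0 4.4 1.2]. Elementwise product with the kernel and sum: 0·0.5 + -0.9·0.5 + 2·1 + 0·1 + -2.9·1 + 0·-1 + 0·1 + 4.4·2 + 1.2·1.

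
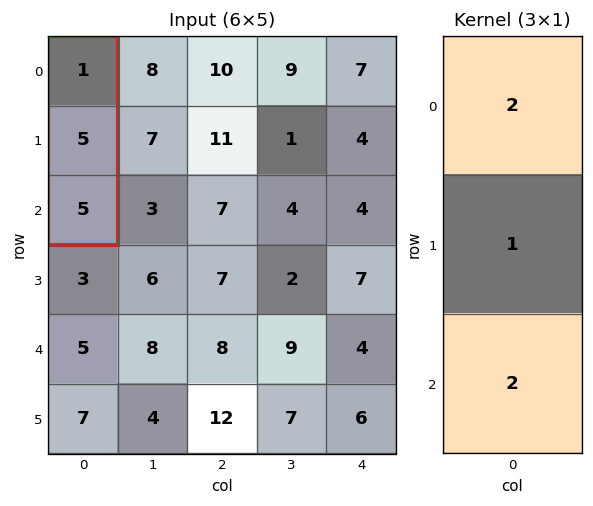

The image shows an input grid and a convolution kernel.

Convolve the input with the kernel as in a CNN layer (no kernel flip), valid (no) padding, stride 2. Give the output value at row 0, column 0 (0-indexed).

The receptive field on the input at this output position is [1 / 5 / 5]. Elementwise product with the kernel and sum: 1·2 + 5·1 + 5·2.

17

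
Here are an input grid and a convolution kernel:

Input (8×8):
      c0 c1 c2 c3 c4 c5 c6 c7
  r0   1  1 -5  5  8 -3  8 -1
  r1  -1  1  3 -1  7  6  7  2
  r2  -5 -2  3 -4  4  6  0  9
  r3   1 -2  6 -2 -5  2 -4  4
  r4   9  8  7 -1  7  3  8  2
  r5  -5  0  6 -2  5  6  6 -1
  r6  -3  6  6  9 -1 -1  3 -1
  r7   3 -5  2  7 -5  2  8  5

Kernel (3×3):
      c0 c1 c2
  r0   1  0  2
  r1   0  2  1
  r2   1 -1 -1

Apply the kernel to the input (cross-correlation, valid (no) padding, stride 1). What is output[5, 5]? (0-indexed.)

The receptive field on the input at this output position is [6 6 -1 / -1 3 -1 / 2 8 5]. Elementwise product with the kernel and sum: 6·1 + -1·2 + 3·2 + -1·1 + 2·1 + 8·-1 + 5·-1.

-2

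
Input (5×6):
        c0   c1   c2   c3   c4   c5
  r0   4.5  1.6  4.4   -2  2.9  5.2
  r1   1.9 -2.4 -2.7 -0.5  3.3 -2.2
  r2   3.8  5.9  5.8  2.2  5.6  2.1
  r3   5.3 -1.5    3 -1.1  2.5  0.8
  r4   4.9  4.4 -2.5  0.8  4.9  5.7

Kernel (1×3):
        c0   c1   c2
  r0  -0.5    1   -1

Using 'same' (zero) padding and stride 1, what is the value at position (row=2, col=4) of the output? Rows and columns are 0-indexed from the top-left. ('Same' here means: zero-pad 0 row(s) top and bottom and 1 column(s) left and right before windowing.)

The receptive field on the zero-padded input at this output position is [2.2 5.6 2.1]. Elementwise product with the kernel and sum: 2.2·-0.5 + 5.6·1 + 2.1·-1.

2.4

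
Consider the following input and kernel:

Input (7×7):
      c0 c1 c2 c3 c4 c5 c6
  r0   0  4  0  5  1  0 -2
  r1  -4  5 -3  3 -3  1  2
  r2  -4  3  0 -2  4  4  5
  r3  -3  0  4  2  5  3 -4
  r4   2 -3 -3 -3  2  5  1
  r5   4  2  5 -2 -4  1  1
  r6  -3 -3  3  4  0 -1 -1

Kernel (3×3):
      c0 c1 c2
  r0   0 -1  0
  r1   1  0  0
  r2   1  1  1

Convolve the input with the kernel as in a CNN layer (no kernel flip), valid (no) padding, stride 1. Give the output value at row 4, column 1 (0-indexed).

9

The receptive field on the input at this output position is [-3 -3 -3 / 2 5 -2 / -3 3 4]. Elementwise product with the kernel and sum: -3·-1 + 2·1 + -3·1 + 3·1 + 4·1.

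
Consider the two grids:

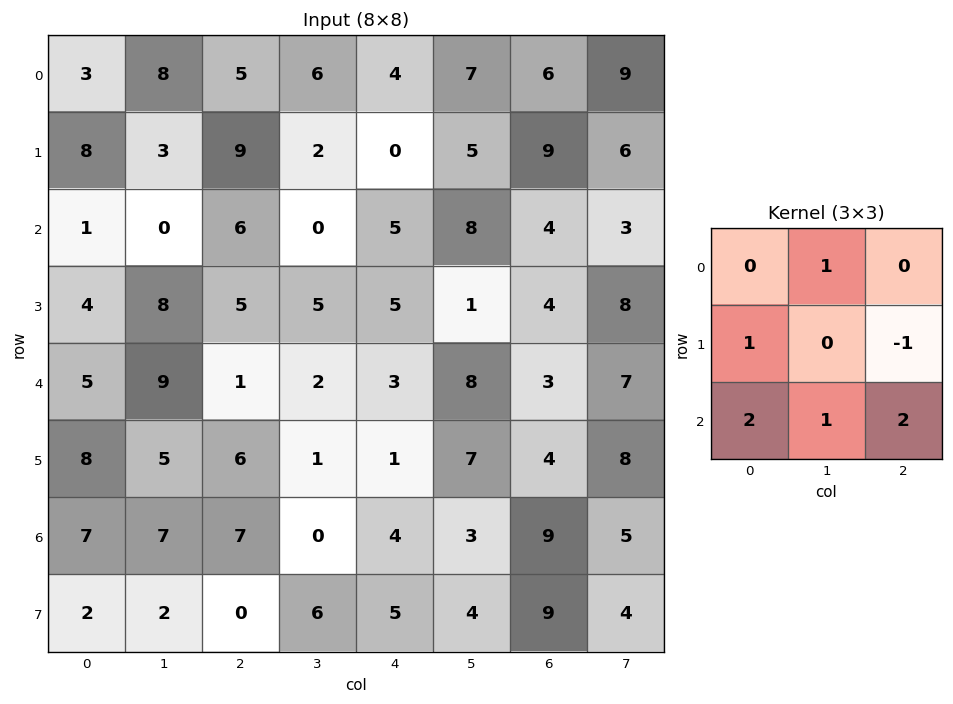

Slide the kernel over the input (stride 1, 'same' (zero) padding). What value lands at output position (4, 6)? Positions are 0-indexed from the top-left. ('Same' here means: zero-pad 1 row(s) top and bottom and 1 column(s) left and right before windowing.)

The receptive field on the zero-padded input at this output position is [1 4 8 / 8 3 7 / 7 4 8]. Elementwise product with the kernel and sum: 4·1 + 8·1 + 7·-1 + 7·2 + 4·1 + 8·2.

39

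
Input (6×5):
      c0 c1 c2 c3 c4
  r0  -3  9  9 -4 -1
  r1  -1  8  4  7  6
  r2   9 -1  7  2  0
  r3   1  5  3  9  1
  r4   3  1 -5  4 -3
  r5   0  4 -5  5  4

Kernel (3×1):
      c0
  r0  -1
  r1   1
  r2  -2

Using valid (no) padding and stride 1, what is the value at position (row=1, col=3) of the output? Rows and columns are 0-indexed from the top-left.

-23

The receptive field on the input at this output position is [7 / 2 / 9]. Elementwise product with the kernel and sum: 7·-1 + 2·1 + 9·-2.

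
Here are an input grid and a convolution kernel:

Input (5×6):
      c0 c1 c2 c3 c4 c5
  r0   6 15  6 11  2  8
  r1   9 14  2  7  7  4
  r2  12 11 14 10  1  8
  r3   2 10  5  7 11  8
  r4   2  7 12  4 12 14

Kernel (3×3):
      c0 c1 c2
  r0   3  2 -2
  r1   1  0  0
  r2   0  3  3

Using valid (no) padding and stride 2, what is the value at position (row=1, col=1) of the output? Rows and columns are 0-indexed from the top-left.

113

The receptive field on the input at this output position is [14 10 1 / 5 7 11 / 12 4 12]. Elementwise product with the kernel and sum: 14·3 + 10·2 + 1·-2 + 5·1 + 4·3 + 12·3.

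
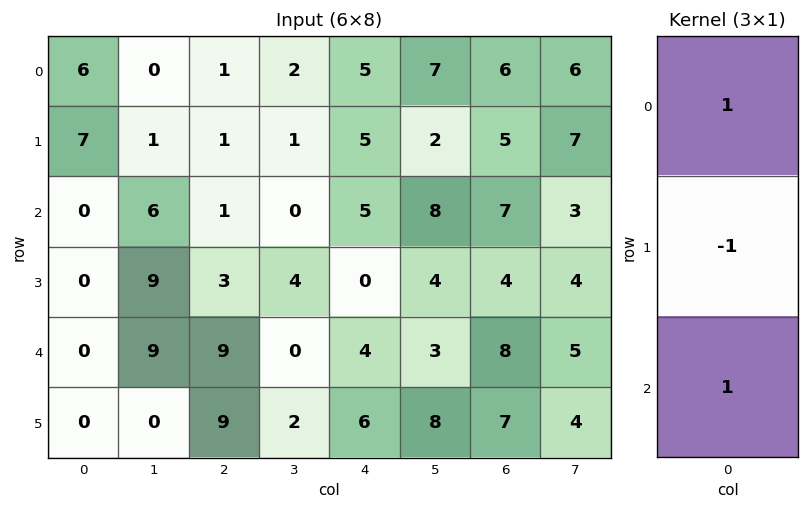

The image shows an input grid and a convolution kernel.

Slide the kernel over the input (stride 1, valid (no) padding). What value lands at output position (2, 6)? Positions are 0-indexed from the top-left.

11

The receptive field on the input at this output position is [7 / 4 / 8]. Elementwise product with the kernel and sum: 7·1 + 4·-1 + 8·1.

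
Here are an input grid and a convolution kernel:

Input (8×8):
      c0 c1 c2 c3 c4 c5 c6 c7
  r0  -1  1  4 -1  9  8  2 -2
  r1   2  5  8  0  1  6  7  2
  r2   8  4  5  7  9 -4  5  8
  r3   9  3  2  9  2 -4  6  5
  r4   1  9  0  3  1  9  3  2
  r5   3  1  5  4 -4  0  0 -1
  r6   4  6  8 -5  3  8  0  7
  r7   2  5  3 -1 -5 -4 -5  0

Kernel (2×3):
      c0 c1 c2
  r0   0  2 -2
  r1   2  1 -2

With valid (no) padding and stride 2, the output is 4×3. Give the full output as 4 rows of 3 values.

Output[0,0]: The receptive field on the input at this output position is [-1 1 4 / 2 5 8]. Elementwise product with the kernel and sum: 1·2 + 4·-2 + 2·2 + 5·1 + 8·-2.
Output[0,1]: The receptive field on the input at this output position is [4 -1 9 / 8 0 1]. Elementwise product with the kernel and sum: -1·2 + 9·-2 + 8·2 + 0·1 + 1·-2.

-13 -6 6
15 5 -30
15 26 4
-1 -1 12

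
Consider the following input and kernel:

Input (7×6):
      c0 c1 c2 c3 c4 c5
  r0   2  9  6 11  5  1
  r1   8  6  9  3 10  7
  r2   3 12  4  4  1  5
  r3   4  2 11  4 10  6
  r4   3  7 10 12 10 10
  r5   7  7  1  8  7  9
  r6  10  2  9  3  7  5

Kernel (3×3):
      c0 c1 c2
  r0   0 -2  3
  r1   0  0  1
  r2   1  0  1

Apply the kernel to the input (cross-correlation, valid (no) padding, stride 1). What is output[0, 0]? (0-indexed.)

The receptive field on the input at this output position is [2 9 6 / 8 6 9 / 3 12 4]. Elementwise product with the kernel and sum: 9·-2 + 6·3 + 9·1 + 3·1 + 4·1.

16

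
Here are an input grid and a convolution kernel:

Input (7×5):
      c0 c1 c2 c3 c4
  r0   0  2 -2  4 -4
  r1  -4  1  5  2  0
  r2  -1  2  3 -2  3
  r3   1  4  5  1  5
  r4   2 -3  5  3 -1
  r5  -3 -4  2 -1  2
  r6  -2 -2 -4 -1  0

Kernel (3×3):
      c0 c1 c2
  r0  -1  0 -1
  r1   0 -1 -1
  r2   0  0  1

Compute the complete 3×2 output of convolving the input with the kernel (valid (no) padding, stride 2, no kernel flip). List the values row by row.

Output[0,0]: The receptive field on the input at this output position is [0 2 -2 / -4 1 5 / -1 2 3]. Elementwise product with the kernel and sum: 0·-1 + -2·-1 + 1·-1 + 5·-1 + 3·1.

-1 7
-6 -13
-9 -5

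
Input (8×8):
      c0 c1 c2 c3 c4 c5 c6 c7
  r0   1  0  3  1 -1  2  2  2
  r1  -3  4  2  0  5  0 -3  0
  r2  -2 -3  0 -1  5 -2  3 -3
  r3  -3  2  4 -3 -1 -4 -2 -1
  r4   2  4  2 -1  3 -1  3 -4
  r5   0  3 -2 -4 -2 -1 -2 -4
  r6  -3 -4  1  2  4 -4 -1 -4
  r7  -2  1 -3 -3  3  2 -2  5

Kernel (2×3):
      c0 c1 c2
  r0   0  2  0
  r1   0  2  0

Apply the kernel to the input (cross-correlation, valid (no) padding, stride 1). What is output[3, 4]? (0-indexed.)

-10

The receptive field on the input at this output position is [-1 -4 -2 / 3 -1 3]. Elementwise product with the kernel and sum: -4·2 + -1·2.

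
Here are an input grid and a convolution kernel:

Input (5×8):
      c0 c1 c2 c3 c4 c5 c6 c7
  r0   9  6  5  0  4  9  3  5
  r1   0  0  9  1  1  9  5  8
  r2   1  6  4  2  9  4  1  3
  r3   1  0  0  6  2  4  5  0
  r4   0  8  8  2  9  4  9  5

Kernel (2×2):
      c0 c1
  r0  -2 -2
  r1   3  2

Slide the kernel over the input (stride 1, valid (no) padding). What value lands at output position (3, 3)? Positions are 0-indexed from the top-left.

8

The receptive field on the input at this output position is [6 2 / 2 9]. Elementwise product with the kernel and sum: 6·-2 + 2·-2 + 2·3 + 9·2.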